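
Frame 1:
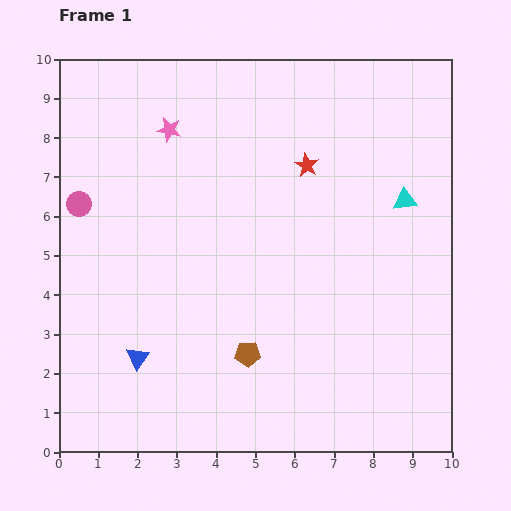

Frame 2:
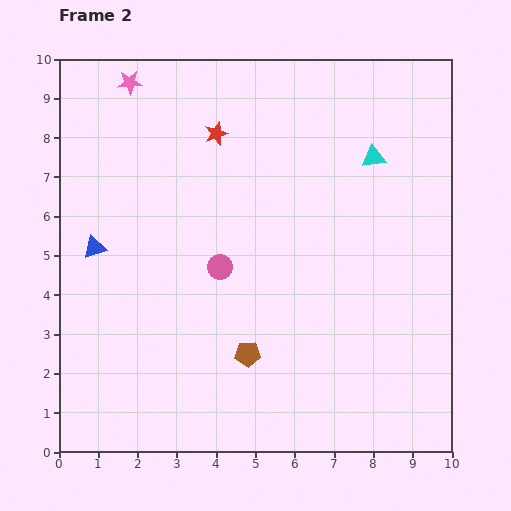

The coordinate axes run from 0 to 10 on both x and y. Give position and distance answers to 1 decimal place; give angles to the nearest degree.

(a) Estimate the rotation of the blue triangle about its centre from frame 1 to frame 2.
37° clockwise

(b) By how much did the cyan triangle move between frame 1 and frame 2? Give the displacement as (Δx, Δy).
(-0.8, 1.1)

The cyan triangle was at (8.8, 6.4) in frame 1 and (8.0, 7.5) in frame 2.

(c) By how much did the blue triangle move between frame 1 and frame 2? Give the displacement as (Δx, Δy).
(-1.1, 2.8)

The blue triangle was at (2.0, 2.4) in frame 1 and (0.9, 5.2) in frame 2.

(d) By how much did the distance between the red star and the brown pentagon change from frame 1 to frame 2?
+0.7

Distance in frame 1: 5.0. Distance in frame 2: 5.7.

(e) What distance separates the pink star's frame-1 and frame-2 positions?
1.6

The pink star moved from (2.8, 8.2) to (1.8, 9.4), a distance of √(1.0² + 1.2²) ≈ 1.6.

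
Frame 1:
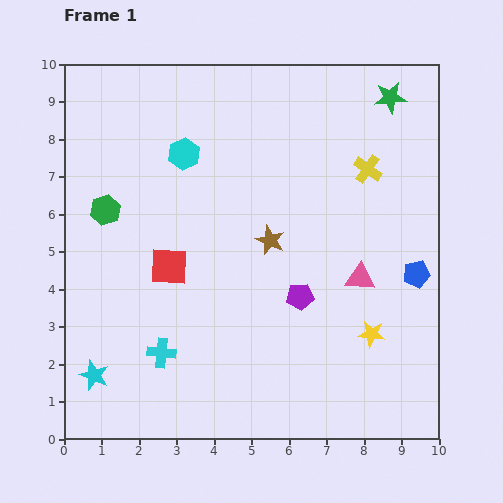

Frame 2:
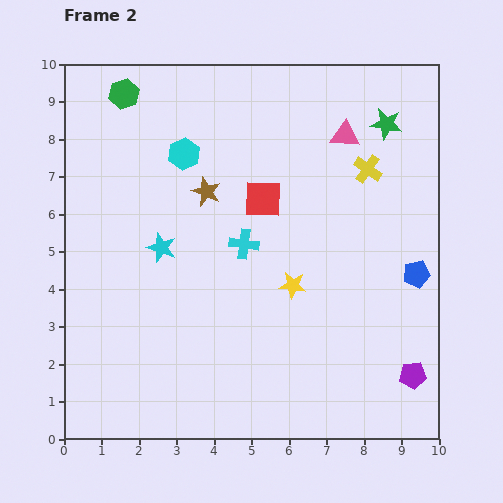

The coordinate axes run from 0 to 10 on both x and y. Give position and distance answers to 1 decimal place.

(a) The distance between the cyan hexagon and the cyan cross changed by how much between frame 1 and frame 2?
-2.4

Distance in frame 1: 5.3. Distance in frame 2: 2.9.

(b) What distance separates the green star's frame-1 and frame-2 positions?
0.7

The green star moved from (8.7, 9.1) to (8.6, 8.4), a distance of √(0.1² + 0.7²) ≈ 0.7.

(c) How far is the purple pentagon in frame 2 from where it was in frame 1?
3.7

The purple pentagon moved from (6.3, 3.8) to (9.3, 1.7), a distance of √(3.0² + 2.1²) ≈ 3.7.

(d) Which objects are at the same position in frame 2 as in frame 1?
the blue pentagon, the yellow cross, the cyan hexagon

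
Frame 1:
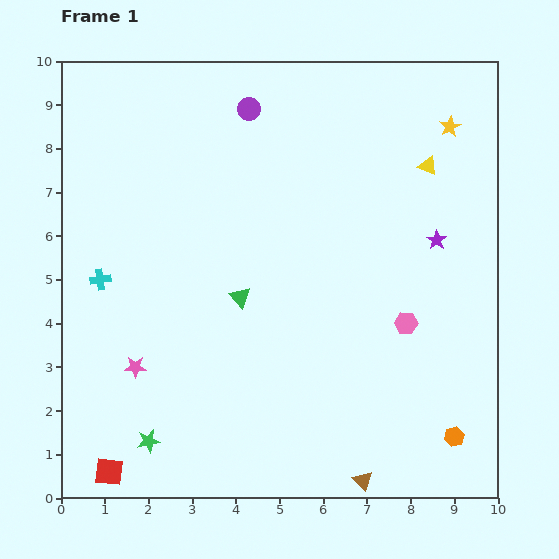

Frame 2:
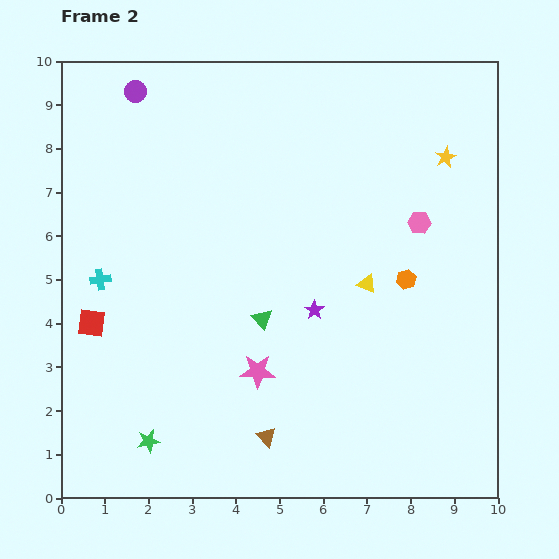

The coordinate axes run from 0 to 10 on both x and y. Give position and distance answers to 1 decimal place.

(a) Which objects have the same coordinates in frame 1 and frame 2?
the cyan cross, the green star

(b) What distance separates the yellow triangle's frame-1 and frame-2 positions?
3.0

The yellow triangle moved from (8.4, 7.6) to (7.0, 4.9), a distance of √(1.4² + 2.7²) ≈ 3.0.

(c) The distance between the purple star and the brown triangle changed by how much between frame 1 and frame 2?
-2.7

Distance in frame 1: 5.8. Distance in frame 2: 3.1.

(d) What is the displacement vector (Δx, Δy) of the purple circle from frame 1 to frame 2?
(-2.6, 0.4)

The purple circle was at (4.3, 8.9) in frame 1 and (1.7, 9.3) in frame 2.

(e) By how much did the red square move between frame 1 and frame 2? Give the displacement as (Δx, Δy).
(-0.4, 3.4)

The red square was at (1.1, 0.6) in frame 1 and (0.7, 4.0) in frame 2.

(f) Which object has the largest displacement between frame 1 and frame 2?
the orange hexagon

(moved 3.8; next 3.4)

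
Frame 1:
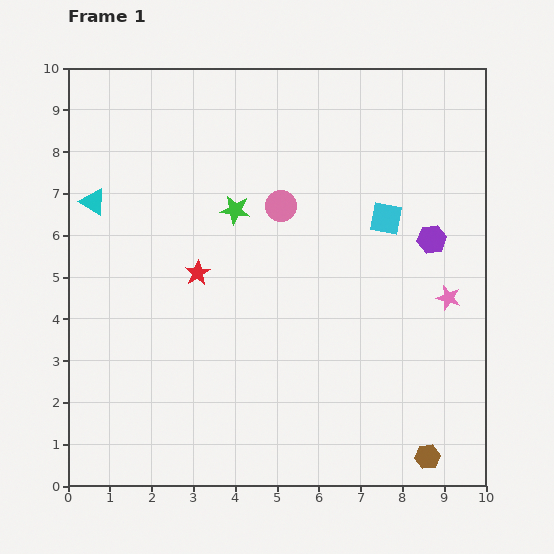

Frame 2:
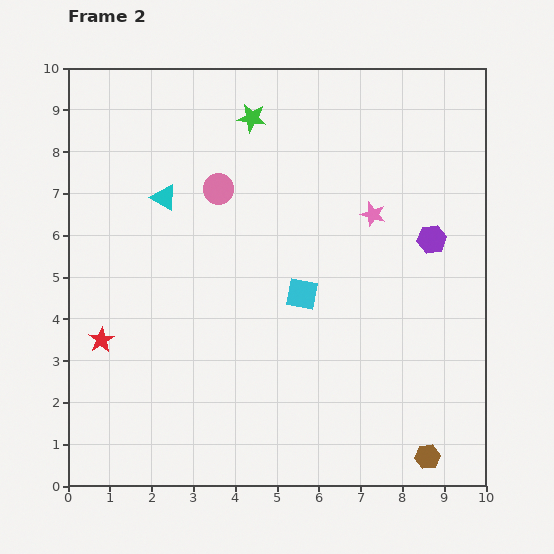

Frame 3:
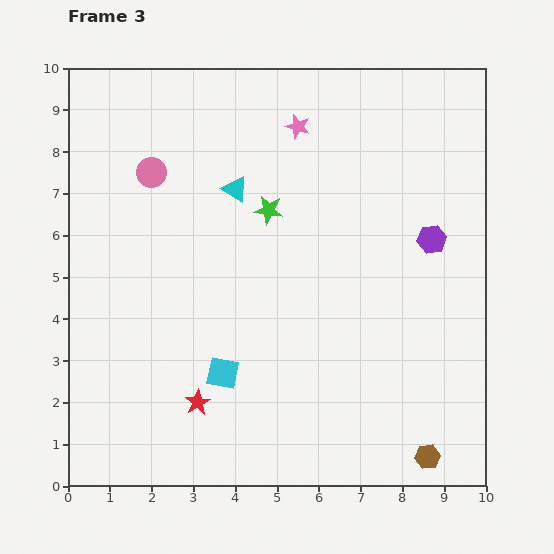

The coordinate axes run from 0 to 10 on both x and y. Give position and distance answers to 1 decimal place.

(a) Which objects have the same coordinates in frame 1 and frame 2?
the purple hexagon, the brown hexagon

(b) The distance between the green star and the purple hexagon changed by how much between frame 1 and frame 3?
-0.8

Distance in frame 1: 4.8. Distance in frame 3: 4.0.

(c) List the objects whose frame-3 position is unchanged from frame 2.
the purple hexagon, the brown hexagon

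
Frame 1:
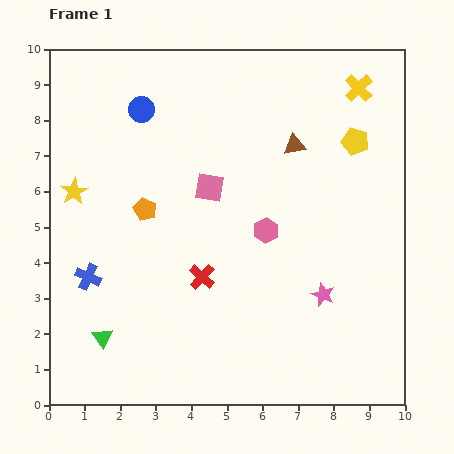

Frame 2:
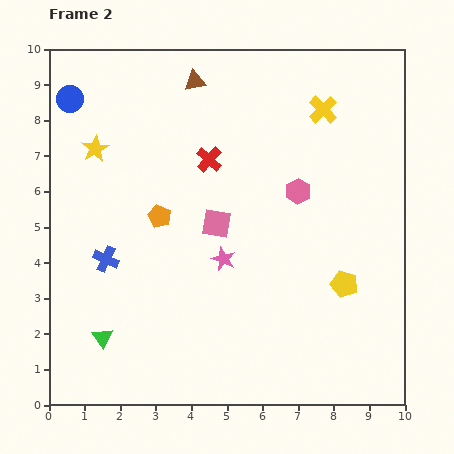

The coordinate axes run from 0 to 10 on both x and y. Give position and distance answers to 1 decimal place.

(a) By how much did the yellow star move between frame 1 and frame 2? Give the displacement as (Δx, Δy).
(0.6, 1.2)

The yellow star was at (0.7, 6.0) in frame 1 and (1.3, 7.2) in frame 2.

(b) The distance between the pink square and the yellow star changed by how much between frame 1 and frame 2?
+0.2

Distance in frame 1: 3.8. Distance in frame 2: 4.0.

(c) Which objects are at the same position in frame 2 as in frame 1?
the green triangle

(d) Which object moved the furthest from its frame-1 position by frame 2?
the yellow pentagon

(moved 4.0; next 3.3)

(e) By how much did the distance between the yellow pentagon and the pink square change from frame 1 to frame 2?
-0.3

Distance in frame 1: 4.3. Distance in frame 2: 4.0.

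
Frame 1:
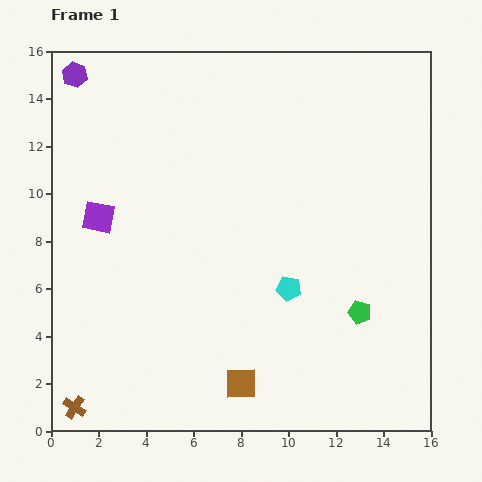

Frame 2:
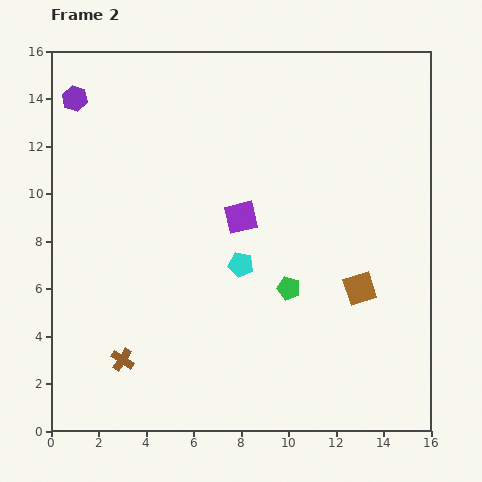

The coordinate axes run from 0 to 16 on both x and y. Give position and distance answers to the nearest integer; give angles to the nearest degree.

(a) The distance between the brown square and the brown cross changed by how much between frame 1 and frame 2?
+3

Distance in frame 1: 7. Distance in frame 2: 10.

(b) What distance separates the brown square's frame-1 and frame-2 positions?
6

The brown square moved from (8, 2) to (13, 6), a distance of √(5² + 4²) ≈ 6.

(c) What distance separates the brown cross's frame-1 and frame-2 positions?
3

The brown cross moved from (1, 1) to (3, 3), a distance of √(2² + 2²) ≈ 3.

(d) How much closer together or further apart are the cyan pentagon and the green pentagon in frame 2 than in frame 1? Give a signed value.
-1

Distance in frame 1: 3. Distance in frame 2: 2.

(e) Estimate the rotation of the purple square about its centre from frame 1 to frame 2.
25° counter-clockwise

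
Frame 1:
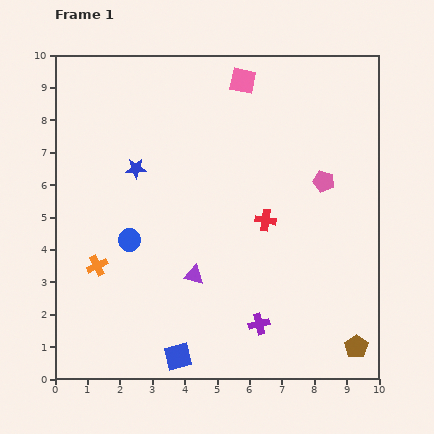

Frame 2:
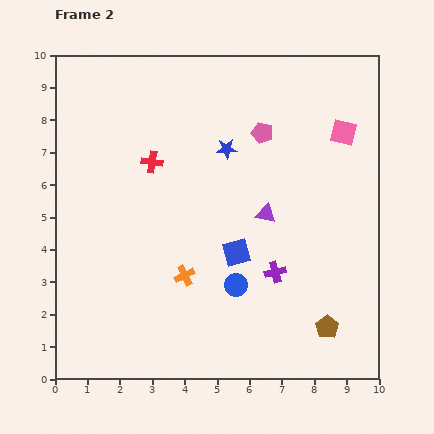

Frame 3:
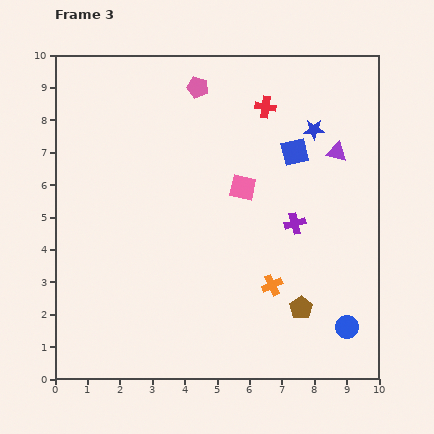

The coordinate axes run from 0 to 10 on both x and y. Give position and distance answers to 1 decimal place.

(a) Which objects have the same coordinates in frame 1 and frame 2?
none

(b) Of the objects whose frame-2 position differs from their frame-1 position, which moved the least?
the brown pentagon

(moved 1.1)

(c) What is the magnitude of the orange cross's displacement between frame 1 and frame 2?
2.7

The orange cross moved from (1.3, 3.5) to (4.0, 3.2), a distance of √(2.7² + 0.3²) ≈ 2.7.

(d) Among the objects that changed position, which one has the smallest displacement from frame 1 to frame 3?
the brown pentagon

(moved 2.1)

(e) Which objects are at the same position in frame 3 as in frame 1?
none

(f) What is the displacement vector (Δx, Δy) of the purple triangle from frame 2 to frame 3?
(2.2, 1.9)

The purple triangle was at (6.5, 5.1) in frame 2 and (8.7, 7.0) in frame 3.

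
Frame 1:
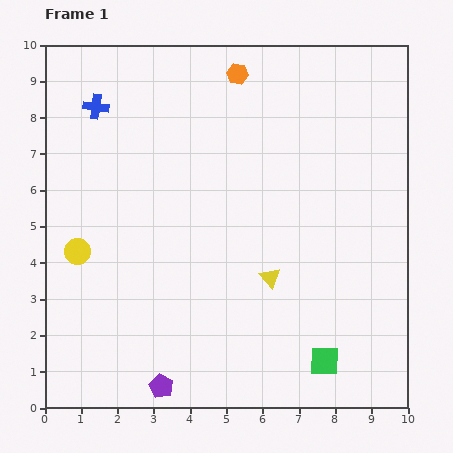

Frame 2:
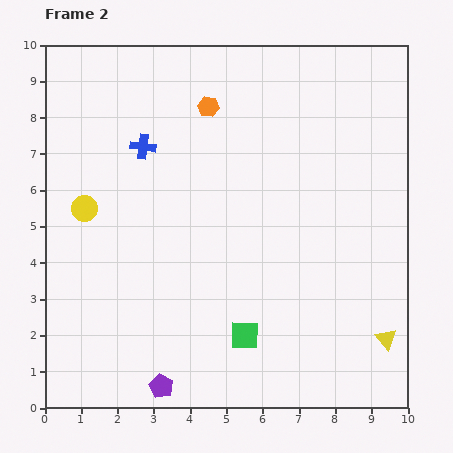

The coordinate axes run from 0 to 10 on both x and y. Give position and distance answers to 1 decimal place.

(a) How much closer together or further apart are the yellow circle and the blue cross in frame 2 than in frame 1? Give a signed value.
-1.7

Distance in frame 1: 4.0. Distance in frame 2: 2.3.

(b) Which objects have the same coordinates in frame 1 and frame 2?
the purple pentagon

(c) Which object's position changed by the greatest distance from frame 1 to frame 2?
the yellow triangle

(moved 3.6; next 2.3)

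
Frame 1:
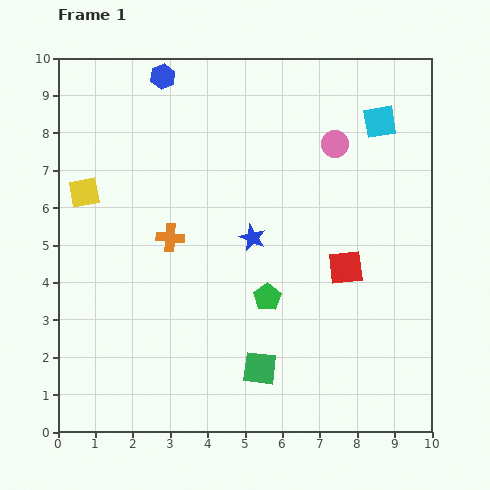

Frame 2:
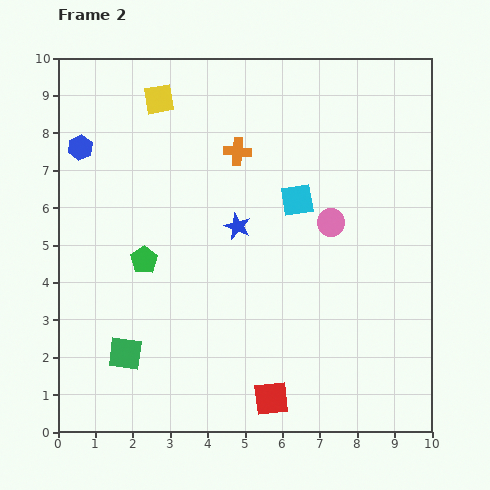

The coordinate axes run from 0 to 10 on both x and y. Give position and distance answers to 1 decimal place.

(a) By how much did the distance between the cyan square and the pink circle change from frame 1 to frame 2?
-0.2

Distance in frame 1: 1.3. Distance in frame 2: 1.1.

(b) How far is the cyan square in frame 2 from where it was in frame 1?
3.0

The cyan square moved from (8.6, 8.3) to (6.4, 6.2), a distance of √(2.2² + 2.1²) ≈ 3.0.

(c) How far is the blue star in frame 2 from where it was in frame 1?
0.5

The blue star moved from (5.2, 5.2) to (4.8, 5.5), a distance of √(0.4² + 0.3²) ≈ 0.5.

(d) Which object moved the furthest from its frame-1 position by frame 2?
the red square

(moved 4.0; next 3.6)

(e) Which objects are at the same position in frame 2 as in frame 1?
none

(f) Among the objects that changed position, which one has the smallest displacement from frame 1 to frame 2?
the blue star

(moved 0.5)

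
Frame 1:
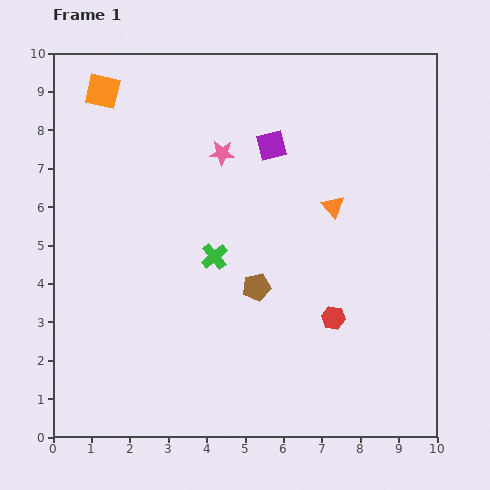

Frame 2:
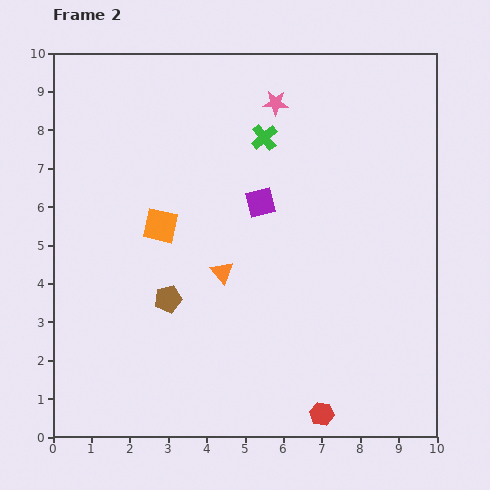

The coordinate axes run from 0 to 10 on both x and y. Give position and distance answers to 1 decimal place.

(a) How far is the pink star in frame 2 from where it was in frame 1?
1.9

The pink star moved from (4.4, 7.4) to (5.8, 8.7), a distance of √(1.4² + 1.3²) ≈ 1.9.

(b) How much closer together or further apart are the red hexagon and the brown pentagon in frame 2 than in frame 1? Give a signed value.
+2.8

Distance in frame 1: 2.2. Distance in frame 2: 5.0.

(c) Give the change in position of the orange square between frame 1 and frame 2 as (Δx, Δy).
(1.5, -3.5)

The orange square was at (1.3, 9.0) in frame 1 and (2.8, 5.5) in frame 2.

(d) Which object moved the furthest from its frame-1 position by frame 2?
the orange square

(moved 3.8; next 3.4)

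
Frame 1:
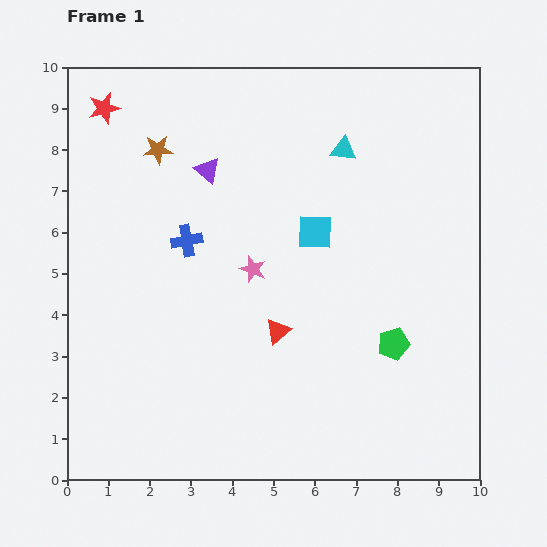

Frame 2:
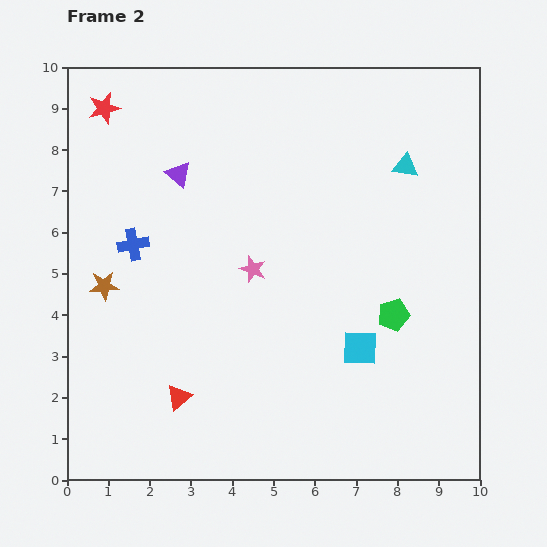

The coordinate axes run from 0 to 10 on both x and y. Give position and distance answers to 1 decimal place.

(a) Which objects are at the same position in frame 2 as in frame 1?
the red star, the pink star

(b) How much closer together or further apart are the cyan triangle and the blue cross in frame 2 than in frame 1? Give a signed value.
+2.5

Distance in frame 1: 4.4. Distance in frame 2: 6.9.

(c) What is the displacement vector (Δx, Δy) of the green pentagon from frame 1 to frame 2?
(0.0, 0.7)

The green pentagon was at (7.9, 3.3) in frame 1 and (7.9, 4.0) in frame 2.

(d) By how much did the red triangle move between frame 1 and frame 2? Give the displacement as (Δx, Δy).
(-2.4, -1.6)

The red triangle was at (5.1, 3.6) in frame 1 and (2.7, 2.0) in frame 2.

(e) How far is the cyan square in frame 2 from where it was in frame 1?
3.0

The cyan square moved from (6.0, 6.0) to (7.1, 3.2), a distance of √(1.1² + 2.8²) ≈ 3.0.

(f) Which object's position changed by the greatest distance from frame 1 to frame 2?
the brown star

(moved 3.5; next 3.0)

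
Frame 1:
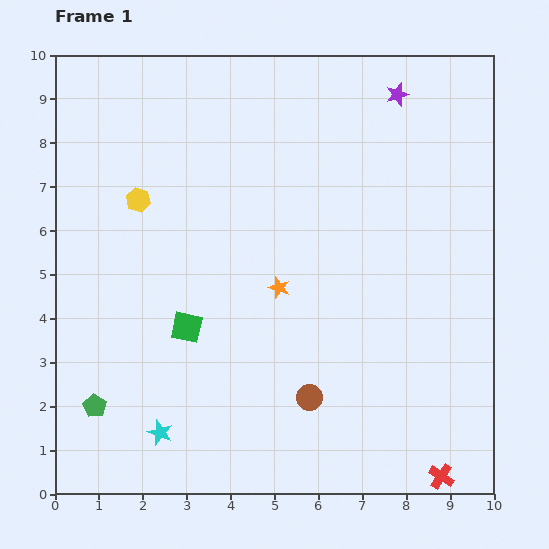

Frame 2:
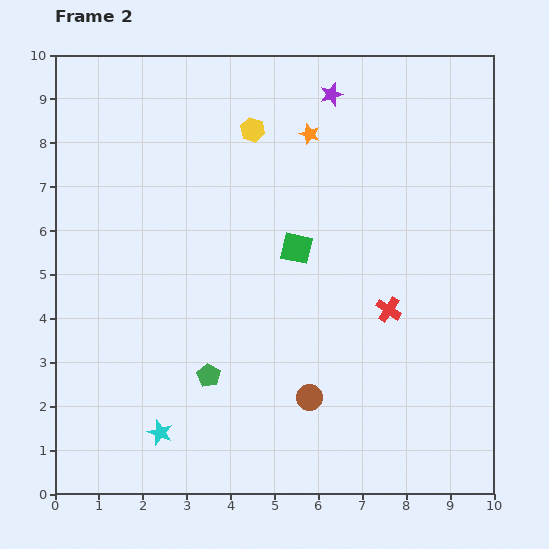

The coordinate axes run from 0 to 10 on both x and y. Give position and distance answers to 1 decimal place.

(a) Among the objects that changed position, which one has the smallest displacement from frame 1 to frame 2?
the purple star

(moved 1.5)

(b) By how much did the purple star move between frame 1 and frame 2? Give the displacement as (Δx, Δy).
(-1.5, 0.0)

The purple star was at (7.8, 9.1) in frame 1 and (6.3, 9.1) in frame 2.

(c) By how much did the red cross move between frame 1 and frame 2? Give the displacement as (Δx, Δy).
(-1.2, 3.8)

The red cross was at (8.8, 0.4) in frame 1 and (7.6, 4.2) in frame 2.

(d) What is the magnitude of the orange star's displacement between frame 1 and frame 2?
3.6

The orange star moved from (5.1, 4.7) to (5.8, 8.2), a distance of √(0.7² + 3.5²) ≈ 3.6.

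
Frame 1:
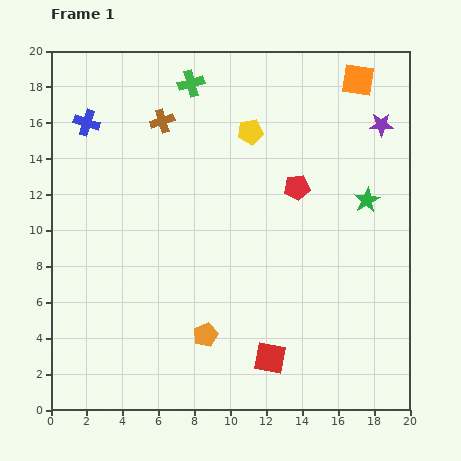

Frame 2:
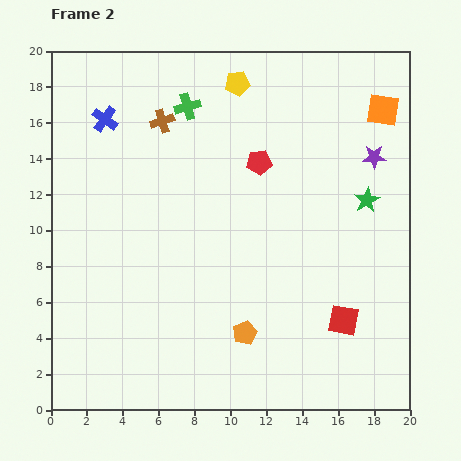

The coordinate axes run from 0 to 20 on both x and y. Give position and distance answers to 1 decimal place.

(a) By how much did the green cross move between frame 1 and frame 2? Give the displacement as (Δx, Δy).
(-0.2, -1.3)

The green cross was at (7.8, 18.2) in frame 1 and (7.6, 16.9) in frame 2.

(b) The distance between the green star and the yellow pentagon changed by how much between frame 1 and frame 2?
+2.2

Distance in frame 1: 7.5. Distance in frame 2: 9.7.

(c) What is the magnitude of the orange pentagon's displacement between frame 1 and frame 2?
2.2

The orange pentagon moved from (8.6, 4.2) to (10.8, 4.3), a distance of √(2.2² + 0.1²) ≈ 2.2.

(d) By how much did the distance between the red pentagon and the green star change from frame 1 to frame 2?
+2.4

Distance in frame 1: 4.0. Distance in frame 2: 6.4.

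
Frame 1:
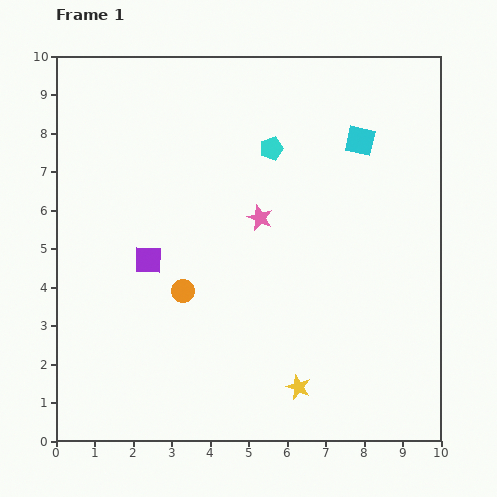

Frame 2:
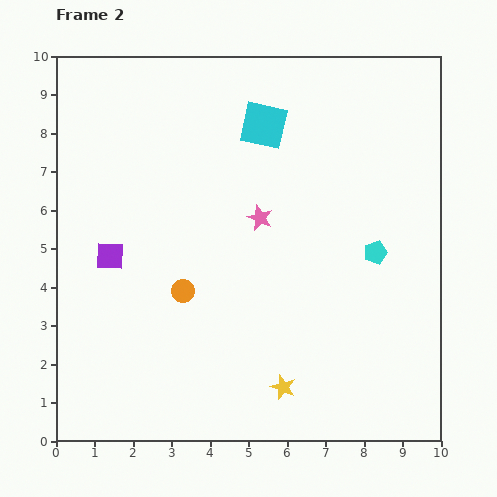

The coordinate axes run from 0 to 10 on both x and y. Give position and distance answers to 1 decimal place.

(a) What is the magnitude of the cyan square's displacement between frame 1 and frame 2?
2.5

The cyan square moved from (7.9, 7.8) to (5.4, 8.2), a distance of √(2.5² + 0.4²) ≈ 2.5.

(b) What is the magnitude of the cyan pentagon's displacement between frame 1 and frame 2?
3.8

The cyan pentagon moved from (5.6, 7.6) to (8.3, 4.9), a distance of √(2.7² + 2.7²) ≈ 3.8.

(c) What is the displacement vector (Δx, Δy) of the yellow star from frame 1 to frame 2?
(-0.4, 0.0)

The yellow star was at (6.3, 1.4) in frame 1 and (5.9, 1.4) in frame 2.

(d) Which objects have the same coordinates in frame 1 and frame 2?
the orange circle, the pink star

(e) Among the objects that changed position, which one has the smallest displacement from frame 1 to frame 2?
the yellow star

(moved 0.4)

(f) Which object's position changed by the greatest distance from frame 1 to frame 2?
the cyan pentagon

(moved 3.8; next 2.5)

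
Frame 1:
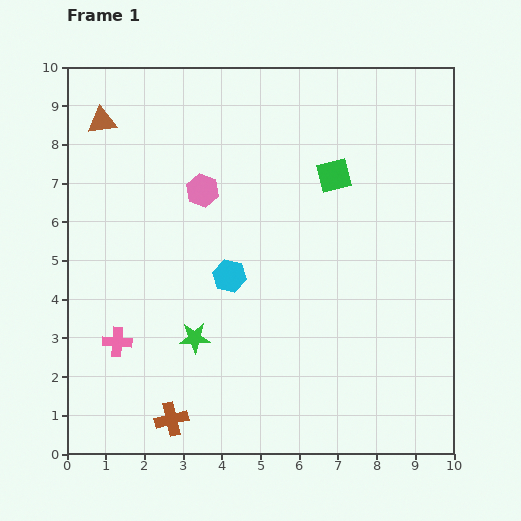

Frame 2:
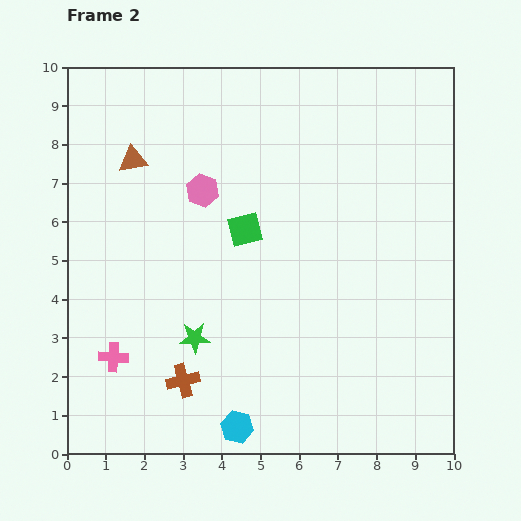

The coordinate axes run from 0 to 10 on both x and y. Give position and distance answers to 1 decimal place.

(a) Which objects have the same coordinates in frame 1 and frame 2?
the pink hexagon, the green star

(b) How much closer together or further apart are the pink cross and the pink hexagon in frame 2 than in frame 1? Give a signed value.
+0.4

Distance in frame 1: 4.5. Distance in frame 2: 4.9.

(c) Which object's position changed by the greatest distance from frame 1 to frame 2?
the cyan hexagon

(moved 3.9; next 2.7)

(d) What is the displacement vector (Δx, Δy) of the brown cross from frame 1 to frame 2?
(0.3, 1.0)

The brown cross was at (2.7, 0.9) in frame 1 and (3.0, 1.9) in frame 2.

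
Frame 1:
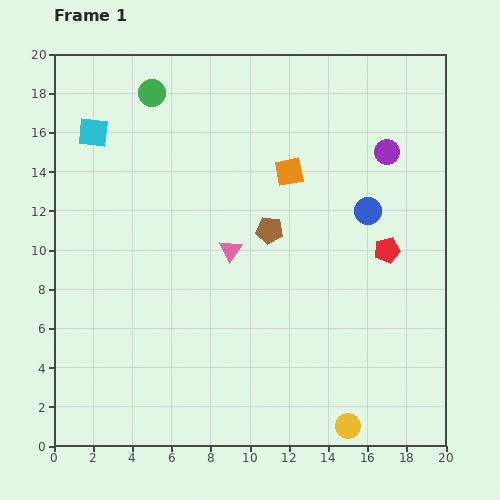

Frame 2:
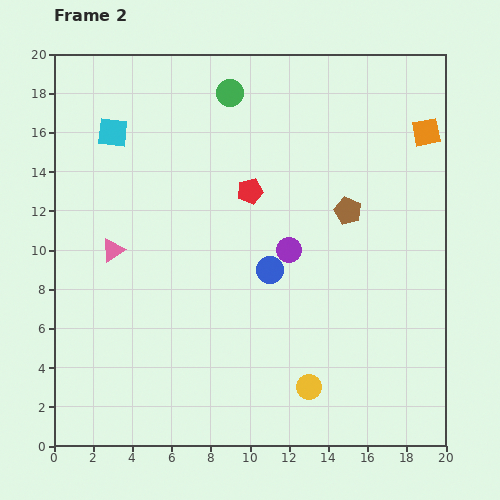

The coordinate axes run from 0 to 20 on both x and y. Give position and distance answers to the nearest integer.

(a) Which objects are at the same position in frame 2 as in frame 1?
none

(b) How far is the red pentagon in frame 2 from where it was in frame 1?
8

The red pentagon moved from (17, 10) to (10, 13), a distance of √(7² + 3²) ≈ 8.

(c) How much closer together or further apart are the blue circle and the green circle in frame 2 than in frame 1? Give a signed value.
-4

Distance in frame 1: 13. Distance in frame 2: 9.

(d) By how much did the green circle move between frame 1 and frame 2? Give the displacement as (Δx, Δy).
(4, 0)

The green circle was at (5, 18) in frame 1 and (9, 18) in frame 2.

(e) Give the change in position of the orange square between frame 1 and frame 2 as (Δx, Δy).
(7, 2)

The orange square was at (12, 14) in frame 1 and (19, 16) in frame 2.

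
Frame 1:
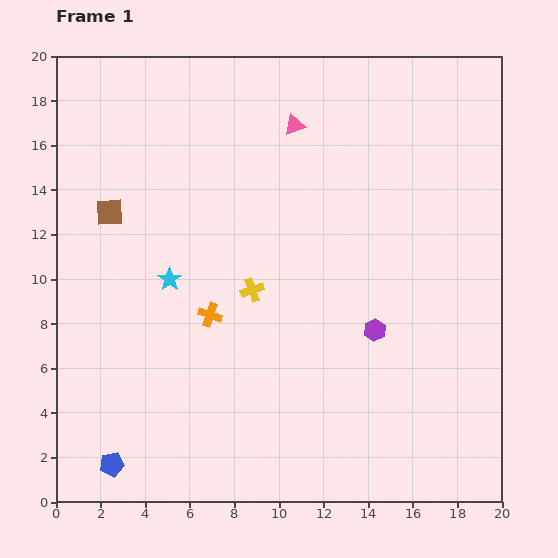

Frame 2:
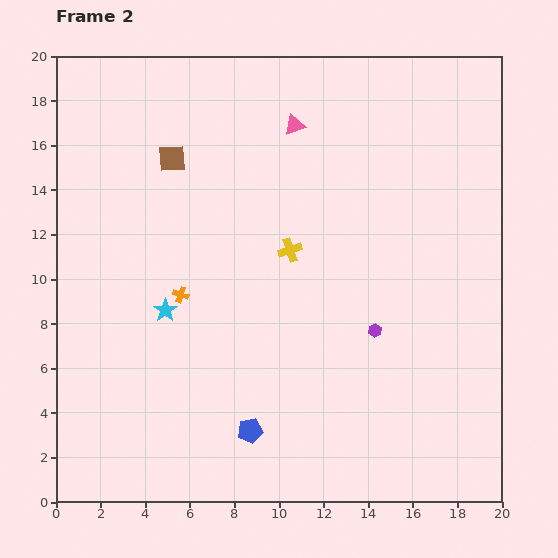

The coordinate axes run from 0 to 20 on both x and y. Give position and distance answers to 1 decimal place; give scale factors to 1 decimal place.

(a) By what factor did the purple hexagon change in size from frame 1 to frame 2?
0.6×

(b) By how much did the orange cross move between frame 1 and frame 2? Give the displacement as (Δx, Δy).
(-1.3, 0.9)

The orange cross was at (6.9, 8.4) in frame 1 and (5.6, 9.3) in frame 2.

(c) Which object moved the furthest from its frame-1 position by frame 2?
the blue pentagon

(moved 6.4; next 3.7)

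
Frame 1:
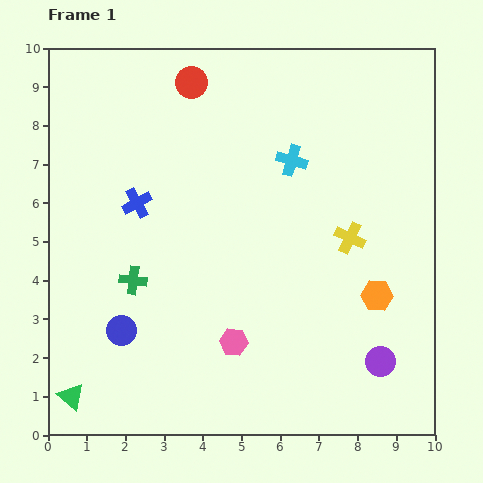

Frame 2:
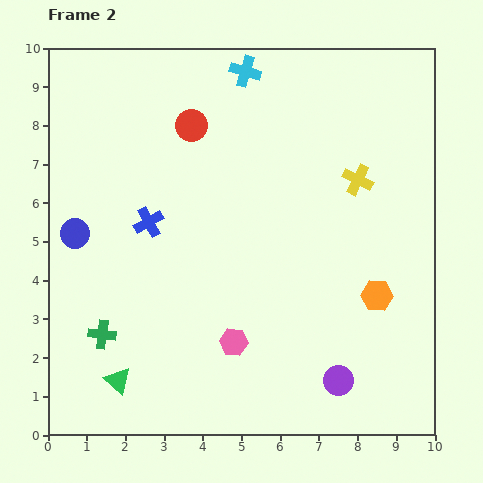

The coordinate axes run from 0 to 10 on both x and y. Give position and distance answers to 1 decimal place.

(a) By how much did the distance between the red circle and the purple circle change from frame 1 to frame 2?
-1.1

Distance in frame 1: 8.7. Distance in frame 2: 7.6.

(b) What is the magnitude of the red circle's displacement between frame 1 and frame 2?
1.1

The red circle moved from (3.7, 9.1) to (3.7, 8.0), a distance of √(0.0² + 1.1²) ≈ 1.1.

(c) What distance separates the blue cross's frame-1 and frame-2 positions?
0.6

The blue cross moved from (2.3, 6.0) to (2.6, 5.5), a distance of √(0.3² + 0.5²) ≈ 0.6.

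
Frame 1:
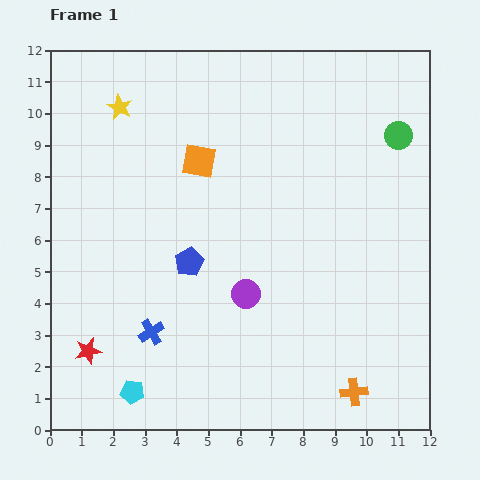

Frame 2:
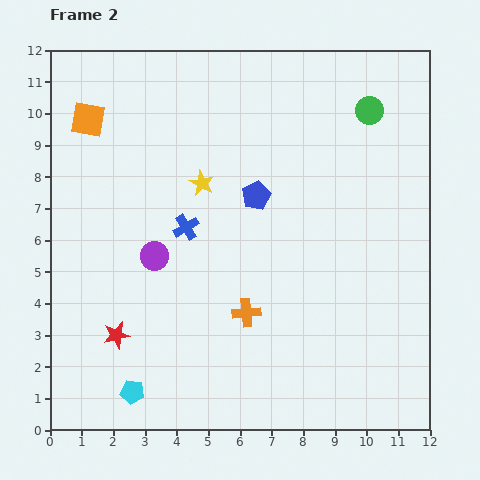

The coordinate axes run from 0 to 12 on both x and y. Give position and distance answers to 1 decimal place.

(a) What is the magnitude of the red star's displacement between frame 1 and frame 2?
1.0

The red star moved from (1.2, 2.5) to (2.1, 3.0), a distance of √(0.9² + 0.5²) ≈ 1.0.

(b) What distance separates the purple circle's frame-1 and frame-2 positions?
3.1

The purple circle moved from (6.2, 4.3) to (3.3, 5.5), a distance of √(2.9² + 1.2²) ≈ 3.1.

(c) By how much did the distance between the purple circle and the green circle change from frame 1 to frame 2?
+1.3

Distance in frame 1: 6.9. Distance in frame 2: 8.2.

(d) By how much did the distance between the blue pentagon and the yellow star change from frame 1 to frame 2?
-3.7

Distance in frame 1: 5.4. Distance in frame 2: 1.7.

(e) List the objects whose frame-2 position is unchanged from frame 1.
the cyan pentagon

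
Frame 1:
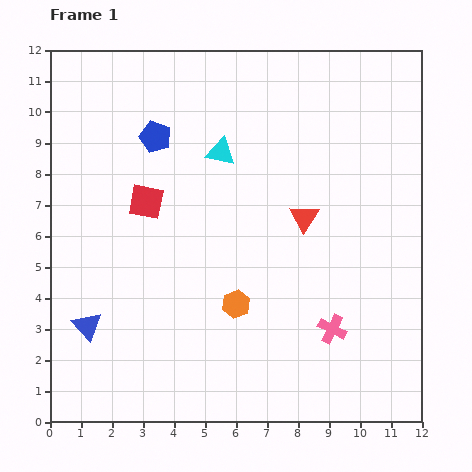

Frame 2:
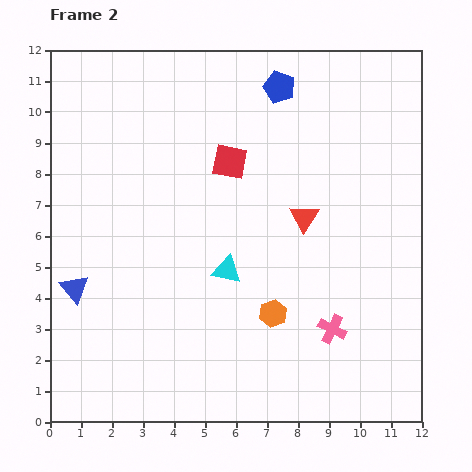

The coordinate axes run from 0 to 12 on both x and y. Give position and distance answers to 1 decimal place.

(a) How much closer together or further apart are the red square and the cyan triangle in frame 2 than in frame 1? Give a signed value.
+0.6

Distance in frame 1: 2.9. Distance in frame 2: 3.5.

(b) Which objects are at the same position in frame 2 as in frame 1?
the pink cross, the red triangle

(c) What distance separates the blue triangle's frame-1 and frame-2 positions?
1.3

The blue triangle moved from (1.2, 3.1) to (0.8, 4.3), a distance of √(0.4² + 1.2²) ≈ 1.3.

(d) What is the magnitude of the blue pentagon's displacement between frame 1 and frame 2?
4.3

The blue pentagon moved from (3.4, 9.2) to (7.4, 10.8), a distance of √(4.0² + 1.6²) ≈ 4.3.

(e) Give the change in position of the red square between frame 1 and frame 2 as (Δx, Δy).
(2.7, 1.3)

The red square was at (3.1, 7.1) in frame 1 and (5.8, 8.4) in frame 2.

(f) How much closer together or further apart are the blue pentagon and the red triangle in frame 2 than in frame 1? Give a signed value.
-1.2

Distance in frame 1: 5.5. Distance in frame 2: 4.3.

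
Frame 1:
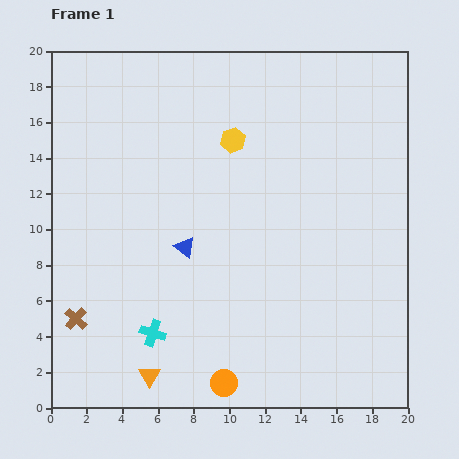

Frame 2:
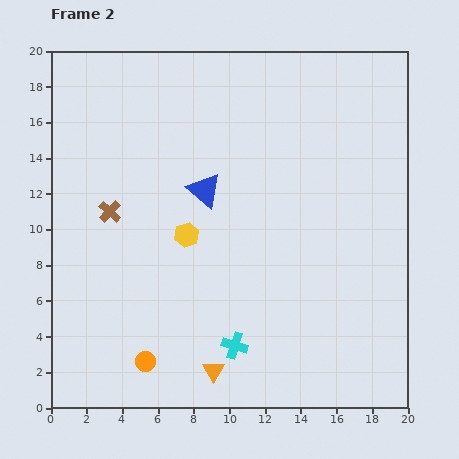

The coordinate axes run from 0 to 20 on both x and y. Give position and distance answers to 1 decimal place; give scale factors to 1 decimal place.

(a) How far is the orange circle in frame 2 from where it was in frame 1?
4.6

The orange circle moved from (9.7, 1.4) to (5.3, 2.6), a distance of √(4.4² + 1.2²) ≈ 4.6.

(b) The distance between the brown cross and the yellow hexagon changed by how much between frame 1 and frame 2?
-8.8

Distance in frame 1: 13.3. Distance in frame 2: 4.5.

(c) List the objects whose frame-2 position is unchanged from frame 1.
none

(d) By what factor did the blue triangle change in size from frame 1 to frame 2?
1.7×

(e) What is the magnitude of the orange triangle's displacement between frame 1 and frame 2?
3.6

The orange triangle moved from (5.5, 1.8) to (9.1, 2.1), a distance of √(3.6² + 0.3²) ≈ 3.6.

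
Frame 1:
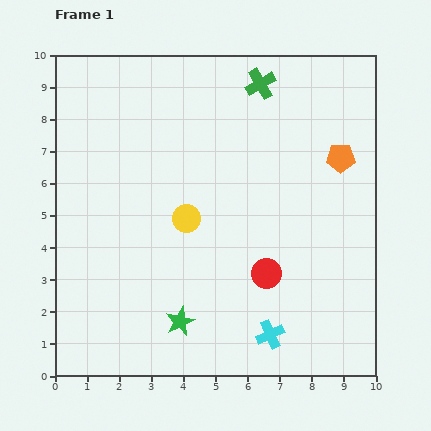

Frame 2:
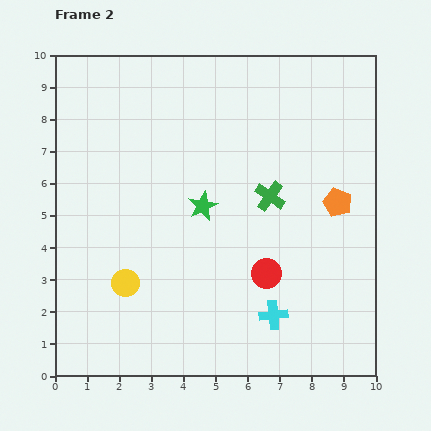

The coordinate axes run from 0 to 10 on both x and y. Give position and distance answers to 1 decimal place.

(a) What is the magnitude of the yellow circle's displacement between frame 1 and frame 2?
2.8

The yellow circle moved from (4.1, 4.9) to (2.2, 2.9), a distance of √(1.9² + 2.0²) ≈ 2.8.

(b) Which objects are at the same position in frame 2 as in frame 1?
the red circle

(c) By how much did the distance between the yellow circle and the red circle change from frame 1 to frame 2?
+1.4

Distance in frame 1: 3.0. Distance in frame 2: 4.4.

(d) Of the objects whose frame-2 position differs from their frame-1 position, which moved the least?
the cyan cross

(moved 0.6)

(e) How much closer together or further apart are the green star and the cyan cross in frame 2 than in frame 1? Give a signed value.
+1.2

Distance in frame 1: 2.8. Distance in frame 2: 4.0.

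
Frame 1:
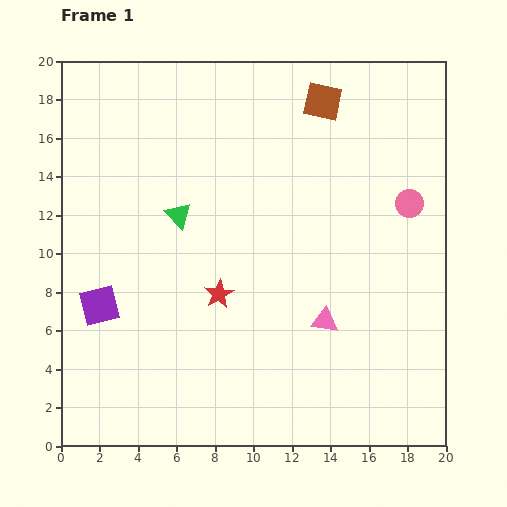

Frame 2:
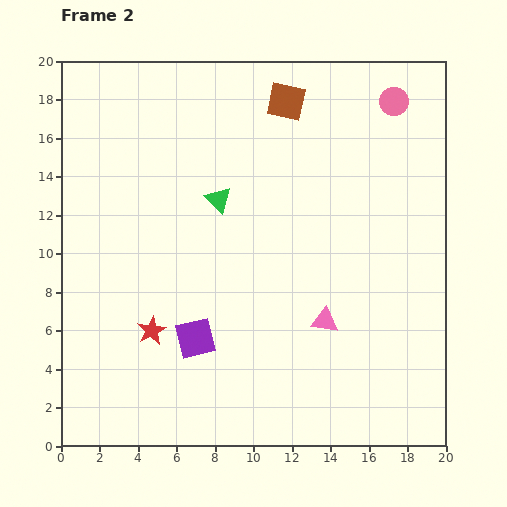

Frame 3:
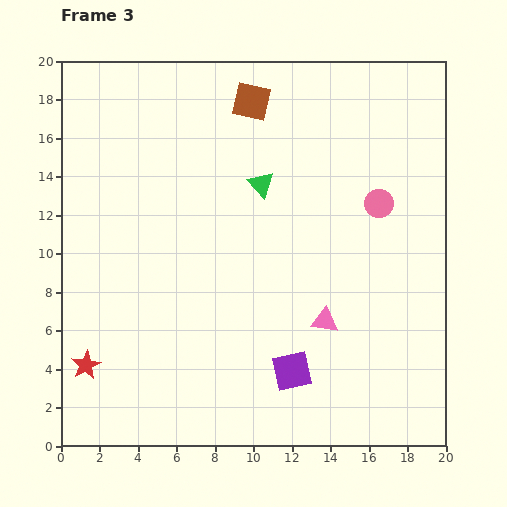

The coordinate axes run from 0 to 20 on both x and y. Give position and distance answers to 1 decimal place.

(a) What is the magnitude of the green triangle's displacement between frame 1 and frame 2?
2.2

The green triangle moved from (6.1, 12.0) to (8.2, 12.8), a distance of √(2.1² + 0.8²) ≈ 2.2.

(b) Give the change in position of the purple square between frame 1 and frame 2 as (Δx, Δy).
(5.0, -1.7)

The purple square was at (2.0, 7.3) in frame 1 and (7.0, 5.6) in frame 2.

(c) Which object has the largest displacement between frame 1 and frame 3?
the purple square

(moved 10.6; next 7.8)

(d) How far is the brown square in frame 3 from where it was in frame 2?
1.8

The brown square moved from (11.7, 17.9) to (9.9, 17.9), a distance of √(1.8² + 0.0²) ≈ 1.8.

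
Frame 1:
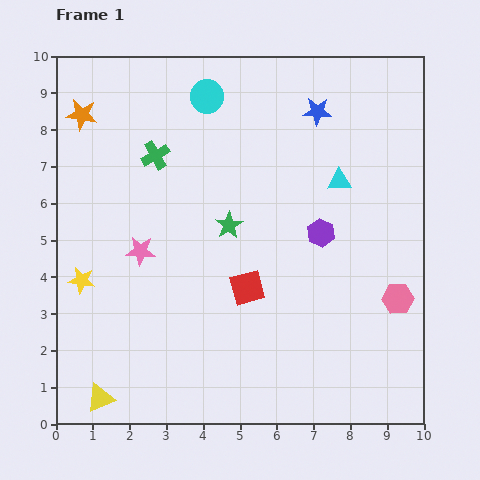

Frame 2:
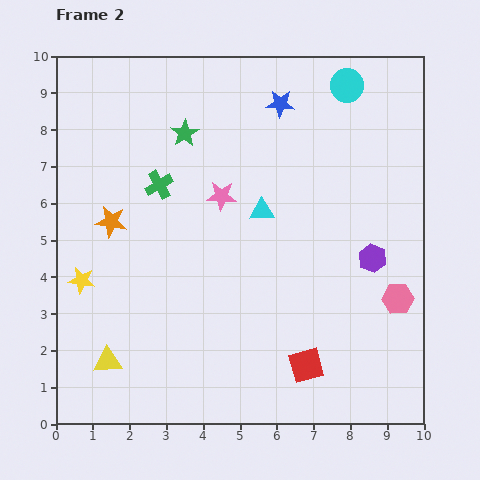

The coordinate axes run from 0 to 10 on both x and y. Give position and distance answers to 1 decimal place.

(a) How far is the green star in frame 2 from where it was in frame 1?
2.8

The green star moved from (4.7, 5.4) to (3.5, 7.9), a distance of √(1.2² + 2.5²) ≈ 2.8.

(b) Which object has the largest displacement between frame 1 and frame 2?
the cyan circle

(moved 3.8; next 3.0)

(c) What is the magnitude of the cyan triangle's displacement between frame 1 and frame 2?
2.2

The cyan triangle moved from (7.7, 6.6) to (5.6, 5.8), a distance of √(2.1² + 0.8²) ≈ 2.2.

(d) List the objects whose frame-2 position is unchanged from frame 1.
the yellow star, the pink hexagon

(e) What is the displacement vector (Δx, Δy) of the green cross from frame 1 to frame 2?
(0.1, -0.8)

The green cross was at (2.7, 7.3) in frame 1 and (2.8, 6.5) in frame 2.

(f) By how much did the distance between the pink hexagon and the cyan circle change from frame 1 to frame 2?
-1.6

Distance in frame 1: 7.6. Distance in frame 2: 6.0.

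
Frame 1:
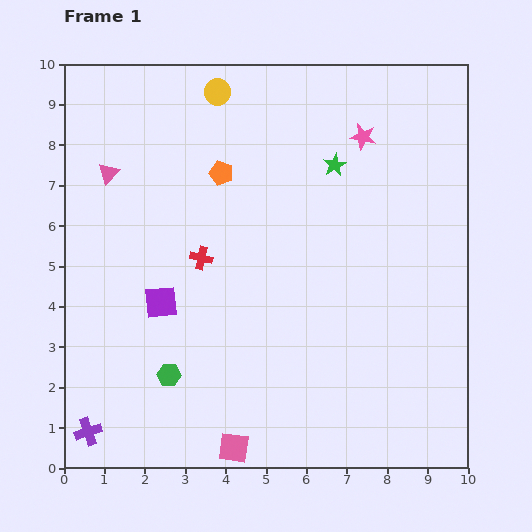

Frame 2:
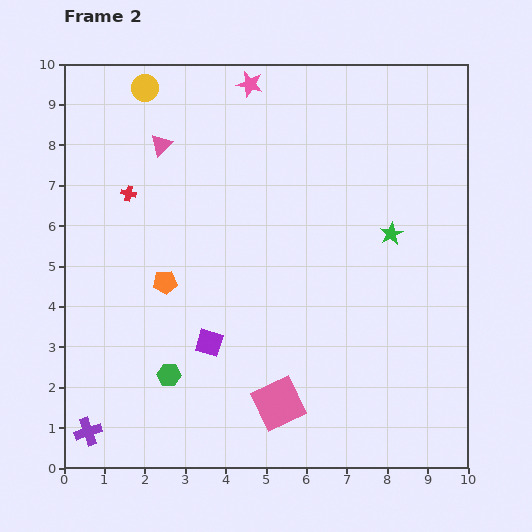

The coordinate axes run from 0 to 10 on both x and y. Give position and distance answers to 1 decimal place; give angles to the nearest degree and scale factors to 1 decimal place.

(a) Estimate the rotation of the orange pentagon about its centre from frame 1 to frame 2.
23° counter-clockwise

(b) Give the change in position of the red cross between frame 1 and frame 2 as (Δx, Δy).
(-1.8, 1.6)

The red cross was at (3.4, 5.2) in frame 1 and (1.6, 6.8) in frame 2.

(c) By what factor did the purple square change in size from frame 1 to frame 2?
0.8×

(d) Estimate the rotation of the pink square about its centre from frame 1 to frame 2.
34° counter-clockwise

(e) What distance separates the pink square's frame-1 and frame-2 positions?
1.6

The pink square moved from (4.2, 0.5) to (5.3, 1.6), a distance of √(1.1² + 1.1²) ≈ 1.6.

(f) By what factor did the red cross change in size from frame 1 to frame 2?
0.7×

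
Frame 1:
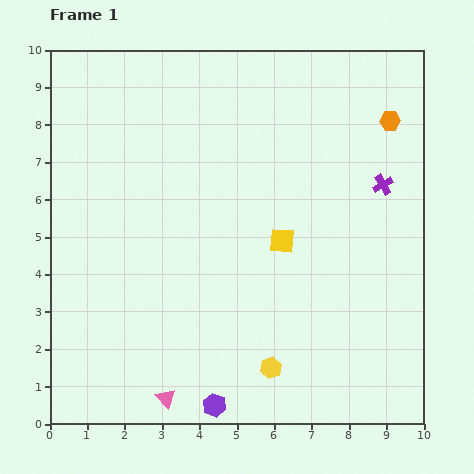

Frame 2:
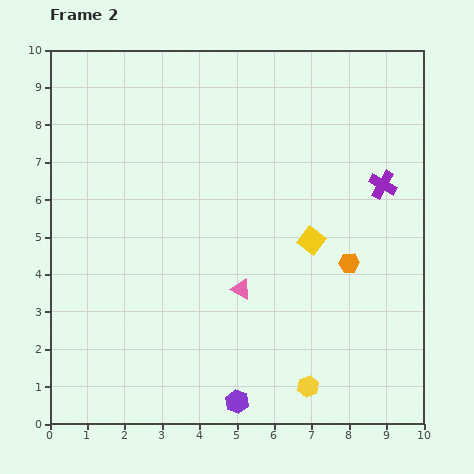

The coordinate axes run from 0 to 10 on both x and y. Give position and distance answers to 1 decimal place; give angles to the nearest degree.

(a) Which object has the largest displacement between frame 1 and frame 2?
the orange hexagon

(moved 4.0; next 3.5)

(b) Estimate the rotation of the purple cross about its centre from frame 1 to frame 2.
31° counter-clockwise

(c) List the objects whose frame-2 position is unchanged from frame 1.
the purple cross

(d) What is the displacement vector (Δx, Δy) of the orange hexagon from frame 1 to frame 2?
(-1.1, -3.8)

The orange hexagon was at (9.1, 8.1) in frame 1 and (8.0, 4.3) in frame 2.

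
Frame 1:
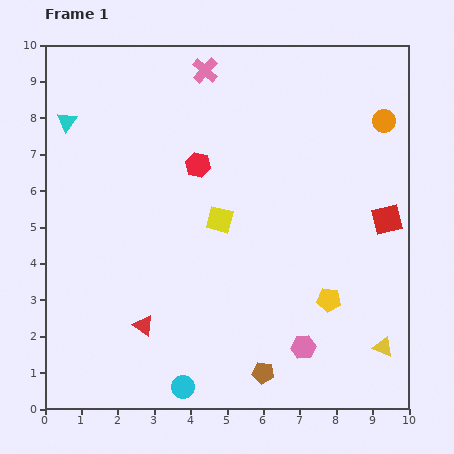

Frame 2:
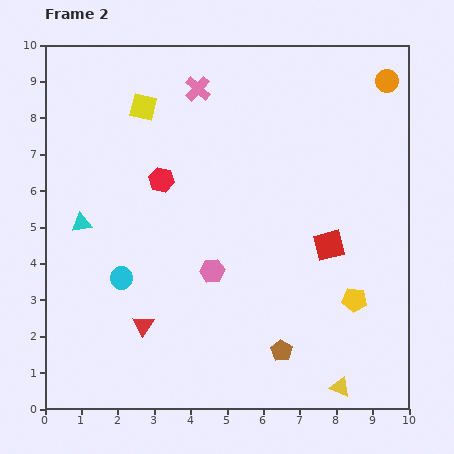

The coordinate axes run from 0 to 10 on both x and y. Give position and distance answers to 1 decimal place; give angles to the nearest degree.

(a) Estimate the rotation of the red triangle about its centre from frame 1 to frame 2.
27° clockwise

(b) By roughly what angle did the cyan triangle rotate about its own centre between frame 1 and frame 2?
43° clockwise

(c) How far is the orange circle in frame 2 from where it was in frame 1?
1.1

The orange circle moved from (9.3, 7.9) to (9.4, 9.0), a distance of √(0.1² + 1.1²) ≈ 1.1.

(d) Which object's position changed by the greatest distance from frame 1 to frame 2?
the yellow square

(moved 3.7; next 3.4)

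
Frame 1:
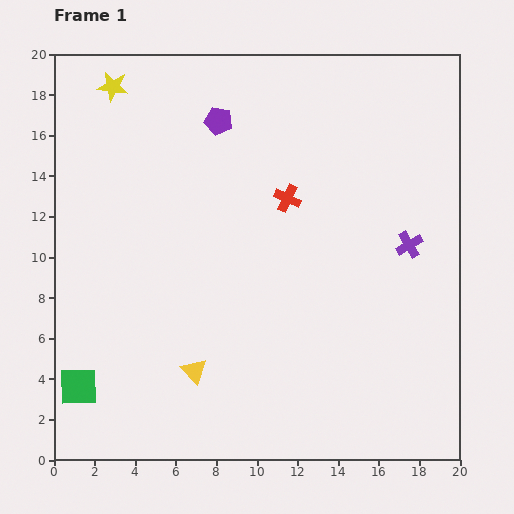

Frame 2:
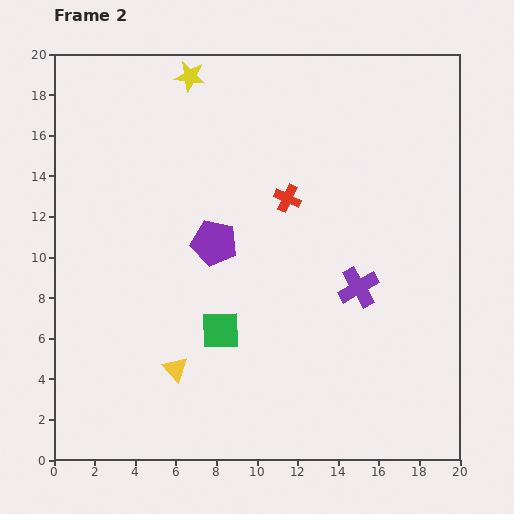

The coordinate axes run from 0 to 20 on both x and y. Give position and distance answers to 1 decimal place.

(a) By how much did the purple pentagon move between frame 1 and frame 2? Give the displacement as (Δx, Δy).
(-0.2, -6.0)

The purple pentagon was at (8.1, 16.7) in frame 1 and (7.9, 10.7) in frame 2.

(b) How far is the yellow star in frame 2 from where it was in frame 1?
3.8

The yellow star moved from (2.9, 18.4) to (6.7, 18.9), a distance of √(3.8² + 0.5²) ≈ 3.8.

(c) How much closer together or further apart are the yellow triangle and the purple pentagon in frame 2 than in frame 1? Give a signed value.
-5.9

Distance in frame 1: 12.4. Distance in frame 2: 6.5.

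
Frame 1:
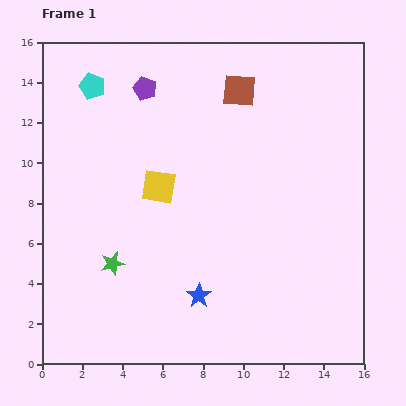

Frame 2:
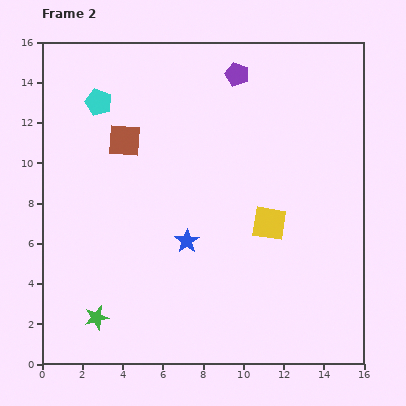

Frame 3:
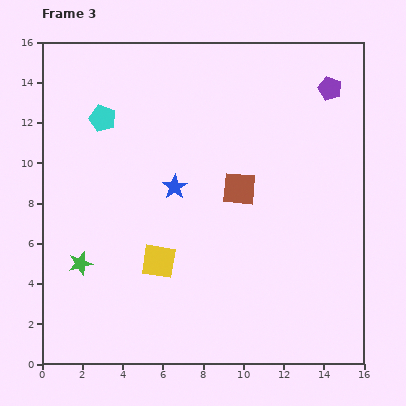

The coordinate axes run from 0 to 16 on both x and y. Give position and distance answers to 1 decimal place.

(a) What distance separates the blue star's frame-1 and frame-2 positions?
2.8

The blue star moved from (7.8, 3.4) to (7.2, 6.1), a distance of √(0.6² + 2.7²) ≈ 2.8.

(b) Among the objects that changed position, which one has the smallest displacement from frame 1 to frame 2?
the cyan pentagon

(moved 0.9)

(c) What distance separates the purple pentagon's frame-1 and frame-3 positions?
9.2

The purple pentagon moved from (5.1, 13.7) to (14.3, 13.7), a distance of √(9.2² + 0.0²) ≈ 9.2.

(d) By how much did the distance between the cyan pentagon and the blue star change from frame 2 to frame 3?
-3.2

Distance in frame 2: 8.2. Distance in frame 3: 5.0.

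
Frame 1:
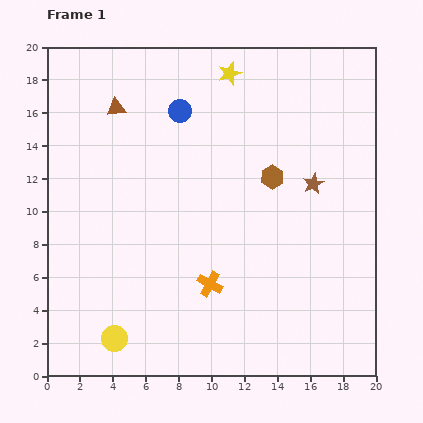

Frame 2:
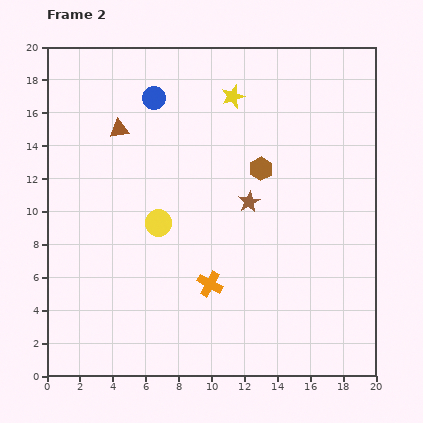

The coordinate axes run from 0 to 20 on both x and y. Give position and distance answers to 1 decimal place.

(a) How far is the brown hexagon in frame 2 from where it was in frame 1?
0.9

The brown hexagon moved from (13.7, 12.1) to (13.0, 12.6), a distance of √(0.7² + 0.5²) ≈ 0.9.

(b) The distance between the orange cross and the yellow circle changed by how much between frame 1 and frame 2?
-1.9

Distance in frame 1: 6.7. Distance in frame 2: 4.8.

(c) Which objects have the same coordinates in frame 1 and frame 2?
the orange cross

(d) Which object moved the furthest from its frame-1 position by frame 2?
the yellow circle

(moved 7.5; next 4.1)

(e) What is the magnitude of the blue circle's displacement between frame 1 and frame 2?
1.8

The blue circle moved from (8.1, 16.1) to (6.5, 16.9), a distance of √(1.6² + 0.8²) ≈ 1.8.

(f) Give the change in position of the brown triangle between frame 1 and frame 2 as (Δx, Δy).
(0.2, -1.3)

The brown triangle was at (4.2, 16.3) in frame 1 and (4.4, 15.0) in frame 2.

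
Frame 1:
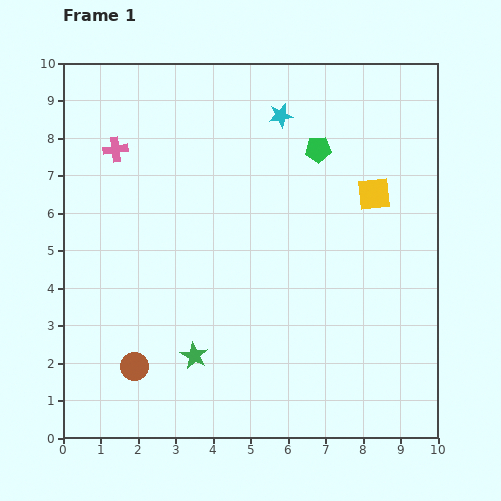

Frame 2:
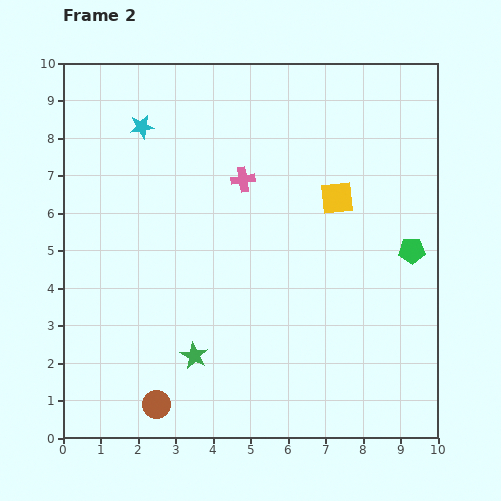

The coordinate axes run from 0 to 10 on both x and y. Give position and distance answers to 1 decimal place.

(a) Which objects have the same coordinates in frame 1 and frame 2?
the green star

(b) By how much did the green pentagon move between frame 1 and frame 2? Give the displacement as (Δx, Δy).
(2.5, -2.7)

The green pentagon was at (6.8, 7.7) in frame 1 and (9.3, 5.0) in frame 2.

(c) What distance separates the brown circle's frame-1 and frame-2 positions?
1.2

The brown circle moved from (1.9, 1.9) to (2.5, 0.9), a distance of √(0.6² + 1.0²) ≈ 1.2.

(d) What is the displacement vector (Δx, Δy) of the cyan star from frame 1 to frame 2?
(-3.7, -0.3)

The cyan star was at (5.8, 8.6) in frame 1 and (2.1, 8.3) in frame 2.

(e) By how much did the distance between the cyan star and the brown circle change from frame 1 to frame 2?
-0.4

Distance in frame 1: 7.8. Distance in frame 2: 7.4.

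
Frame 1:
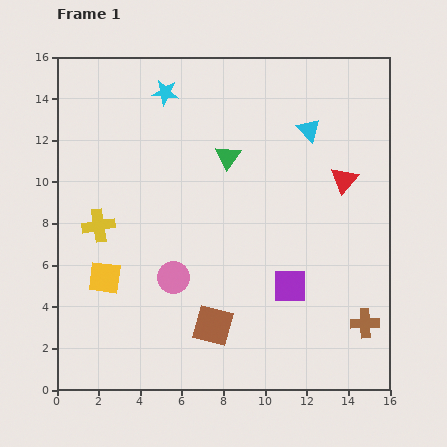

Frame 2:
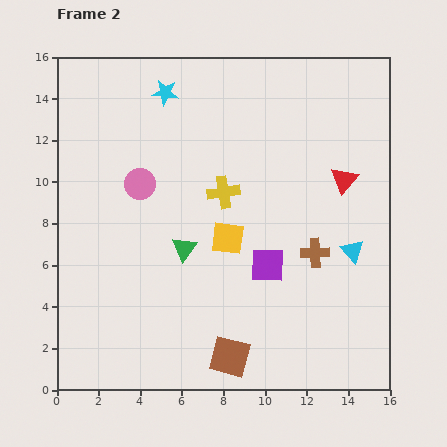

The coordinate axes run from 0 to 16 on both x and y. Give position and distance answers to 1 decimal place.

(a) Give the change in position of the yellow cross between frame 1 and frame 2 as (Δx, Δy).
(6.0, 1.6)

The yellow cross was at (2.0, 7.9) in frame 1 and (8.0, 9.5) in frame 2.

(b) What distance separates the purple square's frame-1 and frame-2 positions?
1.5

The purple square moved from (11.2, 5.0) to (10.1, 6.0), a distance of √(1.1² + 1.0²) ≈ 1.5.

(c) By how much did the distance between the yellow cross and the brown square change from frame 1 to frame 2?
+0.6

Distance in frame 1: 7.3. Distance in frame 2: 7.9.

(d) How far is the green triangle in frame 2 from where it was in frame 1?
4.9

The green triangle moved from (8.2, 11.2) to (6.1, 6.8), a distance of √(2.1² + 4.4²) ≈ 4.9.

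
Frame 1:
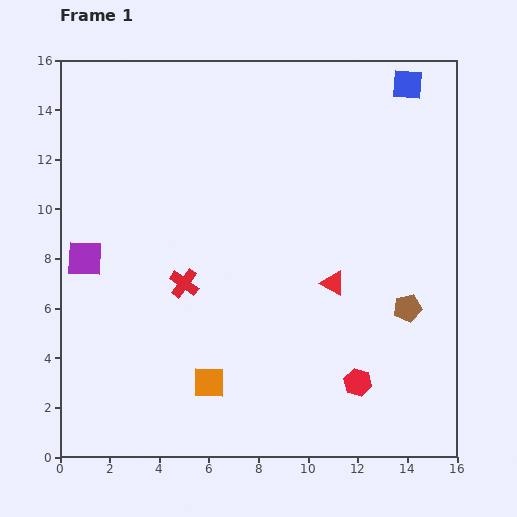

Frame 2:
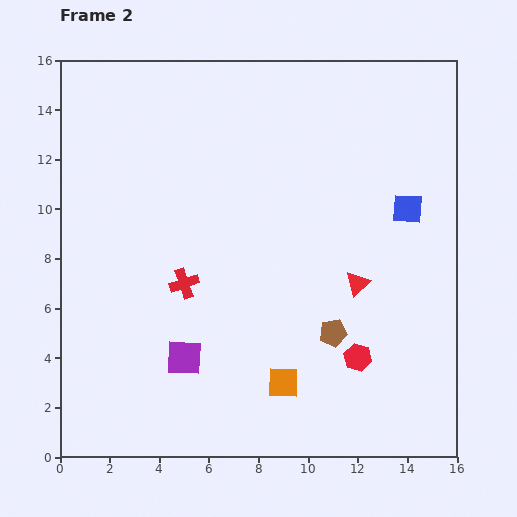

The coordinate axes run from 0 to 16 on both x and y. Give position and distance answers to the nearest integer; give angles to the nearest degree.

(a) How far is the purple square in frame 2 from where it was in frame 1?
6

The purple square moved from (1, 8) to (5, 4), a distance of √(4² + 4²) ≈ 6.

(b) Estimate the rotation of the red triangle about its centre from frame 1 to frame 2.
46° clockwise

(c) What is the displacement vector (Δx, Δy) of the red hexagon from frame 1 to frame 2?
(0, 1)

The red hexagon was at (12, 3) in frame 1 and (12, 4) in frame 2.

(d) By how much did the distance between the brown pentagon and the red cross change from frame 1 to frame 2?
-3

Distance in frame 1: 9. Distance in frame 2: 6.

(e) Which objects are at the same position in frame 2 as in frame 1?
the red cross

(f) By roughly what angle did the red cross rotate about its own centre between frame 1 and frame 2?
36° clockwise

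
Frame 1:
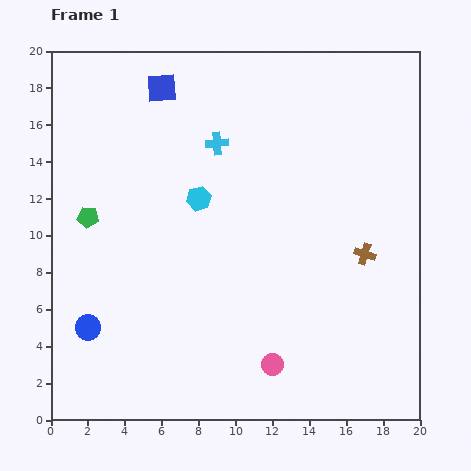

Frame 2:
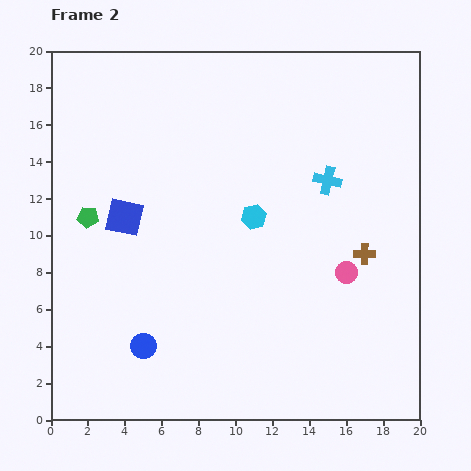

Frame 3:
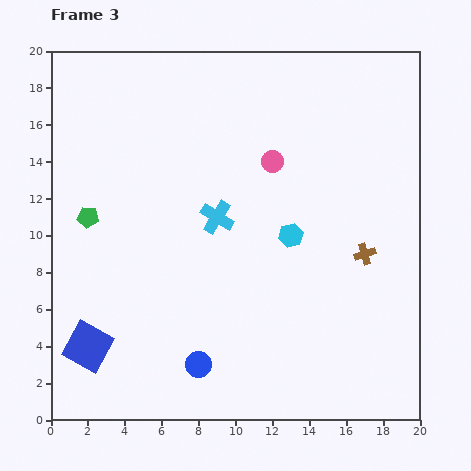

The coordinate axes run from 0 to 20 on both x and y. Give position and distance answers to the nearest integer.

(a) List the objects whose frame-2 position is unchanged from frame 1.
the green pentagon, the brown cross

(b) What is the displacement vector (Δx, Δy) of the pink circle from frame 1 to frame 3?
(0, 11)

The pink circle was at (12, 3) in frame 1 and (12, 14) in frame 3.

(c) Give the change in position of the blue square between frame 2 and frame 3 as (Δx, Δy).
(-2, -7)

The blue square was at (4, 11) in frame 2 and (2, 4) in frame 3.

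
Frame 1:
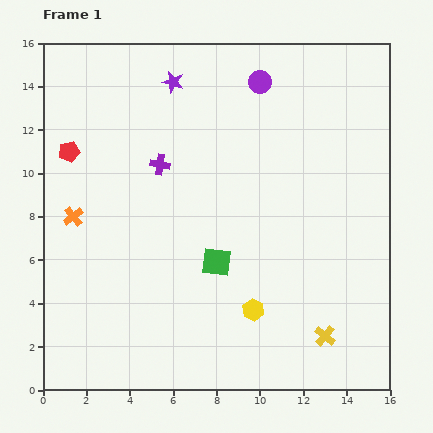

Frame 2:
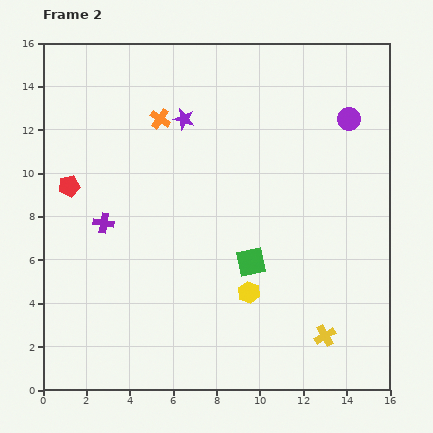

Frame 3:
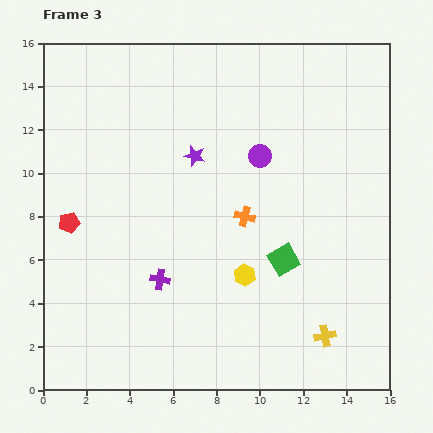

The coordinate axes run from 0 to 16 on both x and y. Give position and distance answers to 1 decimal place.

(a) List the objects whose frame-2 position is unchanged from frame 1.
the yellow cross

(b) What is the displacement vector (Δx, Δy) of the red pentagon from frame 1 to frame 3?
(0.0, -3.3)

The red pentagon was at (1.2, 11.0) in frame 1 and (1.2, 7.7) in frame 3.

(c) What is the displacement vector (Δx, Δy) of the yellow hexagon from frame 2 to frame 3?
(-0.2, 0.8)

The yellow hexagon was at (9.5, 4.5) in frame 2 and (9.3, 5.3) in frame 3.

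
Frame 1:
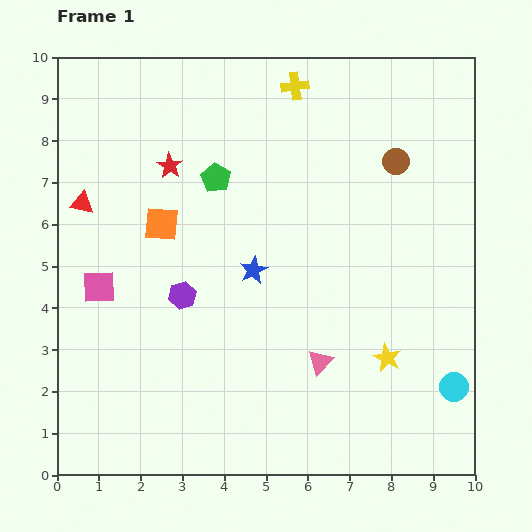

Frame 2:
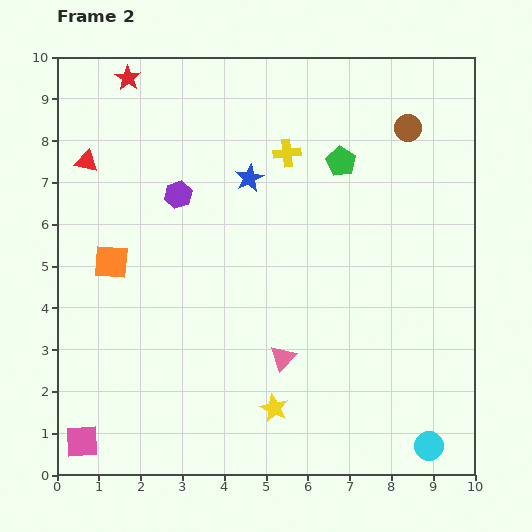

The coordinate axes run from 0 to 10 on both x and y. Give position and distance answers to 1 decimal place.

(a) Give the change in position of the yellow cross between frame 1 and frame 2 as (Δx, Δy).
(-0.2, -1.6)

The yellow cross was at (5.7, 9.3) in frame 1 and (5.5, 7.7) in frame 2.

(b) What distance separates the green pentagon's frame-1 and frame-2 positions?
3.0

The green pentagon moved from (3.8, 7.1) to (6.8, 7.5), a distance of √(3.0² + 0.4²) ≈ 3.0.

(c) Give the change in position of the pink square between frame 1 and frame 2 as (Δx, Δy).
(-0.4, -3.7)

The pink square was at (1.0, 4.5) in frame 1 and (0.6, 0.8) in frame 2.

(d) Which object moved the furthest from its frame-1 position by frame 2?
the pink square

(moved 3.7; next 3.0)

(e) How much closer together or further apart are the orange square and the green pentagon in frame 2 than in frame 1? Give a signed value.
+4.3

Distance in frame 1: 1.7. Distance in frame 2: 6.0.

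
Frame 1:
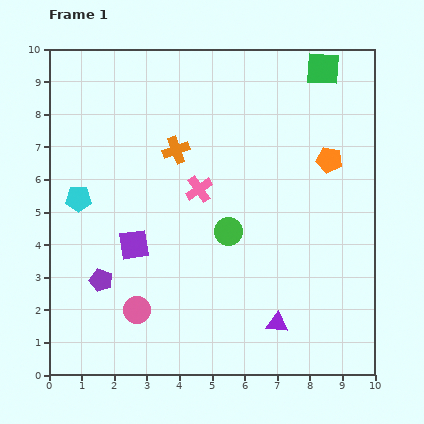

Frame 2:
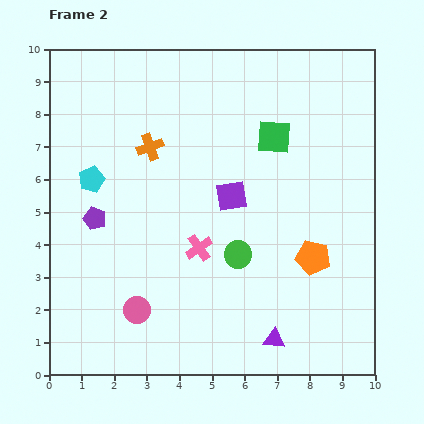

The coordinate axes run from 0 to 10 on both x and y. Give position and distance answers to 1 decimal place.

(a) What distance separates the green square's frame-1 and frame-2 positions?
2.6

The green square moved from (8.4, 9.4) to (6.9, 7.3), a distance of √(1.5² + 2.1²) ≈ 2.6.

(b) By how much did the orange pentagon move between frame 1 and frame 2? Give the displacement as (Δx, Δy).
(-0.5, -3.0)

The orange pentagon was at (8.6, 6.6) in frame 1 and (8.1, 3.6) in frame 2.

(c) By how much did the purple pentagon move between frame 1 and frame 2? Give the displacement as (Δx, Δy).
(-0.2, 1.9)

The purple pentagon was at (1.6, 2.9) in frame 1 and (1.4, 4.8) in frame 2.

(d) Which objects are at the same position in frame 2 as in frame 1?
the pink circle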